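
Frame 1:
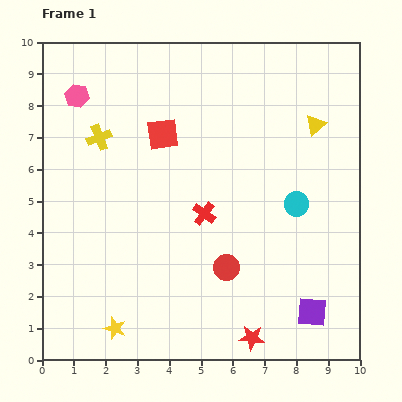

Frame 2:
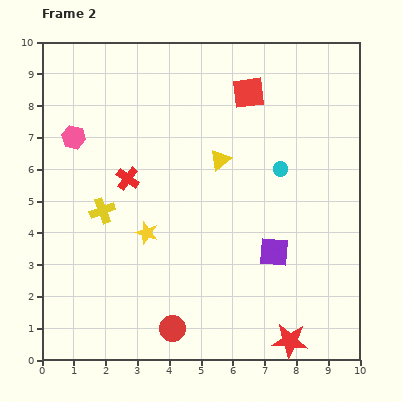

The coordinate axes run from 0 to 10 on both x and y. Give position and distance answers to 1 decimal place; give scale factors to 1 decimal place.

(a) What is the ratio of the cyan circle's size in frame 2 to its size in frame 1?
0.6×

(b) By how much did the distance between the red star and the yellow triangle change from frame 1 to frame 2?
-0.9

Distance in frame 1: 7.0. Distance in frame 2: 6.1.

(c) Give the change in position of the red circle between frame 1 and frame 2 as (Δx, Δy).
(-1.7, -1.9)

The red circle was at (5.8, 2.9) in frame 1 and (4.1, 1.0) in frame 2.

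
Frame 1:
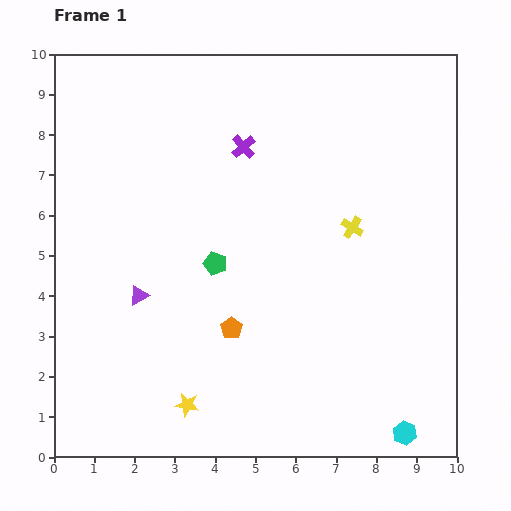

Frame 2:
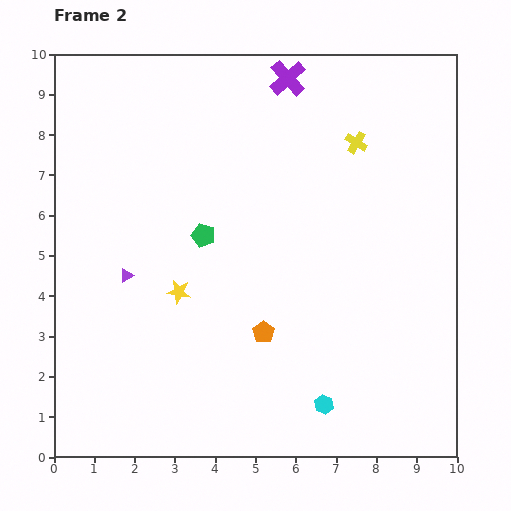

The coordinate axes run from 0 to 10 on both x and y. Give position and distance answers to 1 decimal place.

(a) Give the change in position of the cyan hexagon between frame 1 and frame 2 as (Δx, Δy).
(-2.0, 0.7)

The cyan hexagon was at (8.7, 0.6) in frame 1 and (6.7, 1.3) in frame 2.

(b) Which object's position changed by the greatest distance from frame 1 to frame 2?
the yellow star

(moved 2.8; next 2.1)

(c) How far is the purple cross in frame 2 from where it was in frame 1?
2.0

The purple cross moved from (4.7, 7.7) to (5.8, 9.4), a distance of √(1.1² + 1.7²) ≈ 2.0.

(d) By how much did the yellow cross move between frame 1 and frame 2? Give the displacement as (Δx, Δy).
(0.1, 2.1)

The yellow cross was at (7.4, 5.7) in frame 1 and (7.5, 7.8) in frame 2.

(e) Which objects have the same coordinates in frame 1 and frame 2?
none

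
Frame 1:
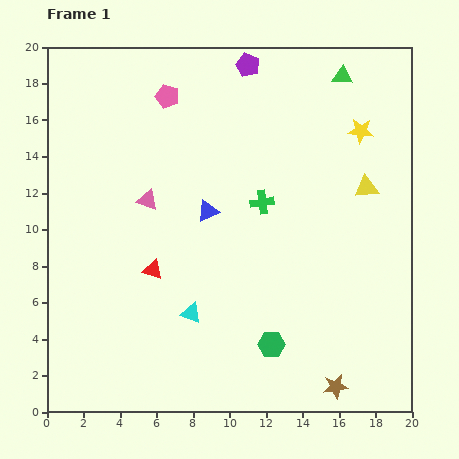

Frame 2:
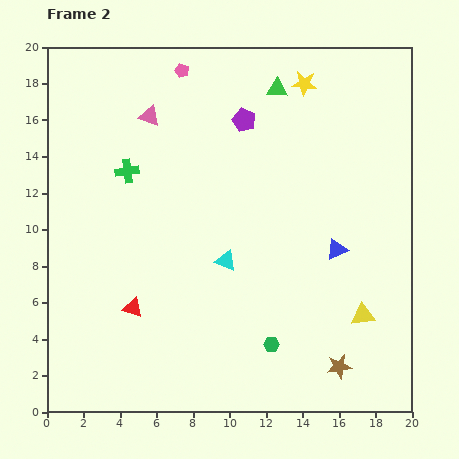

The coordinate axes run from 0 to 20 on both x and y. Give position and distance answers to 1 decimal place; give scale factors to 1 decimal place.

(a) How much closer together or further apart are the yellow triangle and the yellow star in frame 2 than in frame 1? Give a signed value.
+10.0

Distance in frame 1: 3.1. Distance in frame 2: 13.1.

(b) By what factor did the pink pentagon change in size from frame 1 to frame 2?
0.6×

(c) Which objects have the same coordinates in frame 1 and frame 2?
the green hexagon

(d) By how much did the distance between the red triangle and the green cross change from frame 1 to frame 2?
+0.5

Distance in frame 1: 7.0. Distance in frame 2: 7.5.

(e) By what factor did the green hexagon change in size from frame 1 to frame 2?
0.6×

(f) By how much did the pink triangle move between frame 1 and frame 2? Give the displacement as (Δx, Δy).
(0.1, 4.6)

The pink triangle was at (5.5, 11.6) in frame 1 and (5.6, 16.2) in frame 2.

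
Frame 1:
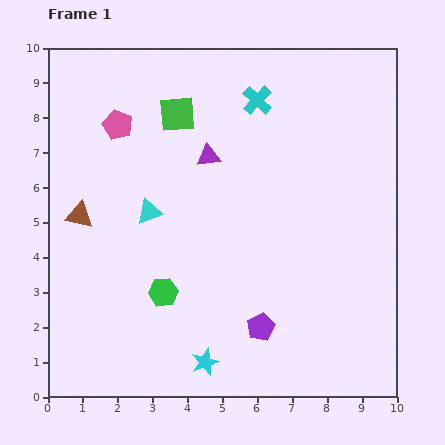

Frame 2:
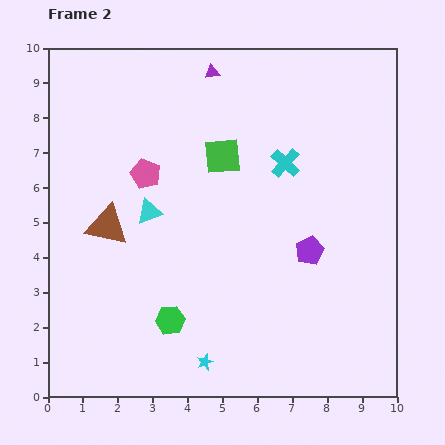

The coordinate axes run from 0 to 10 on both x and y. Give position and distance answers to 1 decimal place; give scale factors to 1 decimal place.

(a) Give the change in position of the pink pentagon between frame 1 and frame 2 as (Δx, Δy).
(0.8, -1.4)

The pink pentagon was at (2.0, 7.8) in frame 1 and (2.8, 6.4) in frame 2.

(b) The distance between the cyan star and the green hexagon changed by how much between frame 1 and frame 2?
-0.7

Distance in frame 1: 2.3. Distance in frame 2: 1.6.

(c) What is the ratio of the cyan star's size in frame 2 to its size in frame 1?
0.6×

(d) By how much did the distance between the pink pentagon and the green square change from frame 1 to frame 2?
+0.6

Distance in frame 1: 1.7. Distance in frame 2: 2.3.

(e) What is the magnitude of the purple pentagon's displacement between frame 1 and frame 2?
2.6

The purple pentagon moved from (6.1, 2.0) to (7.5, 4.2), a distance of √(1.4² + 2.2²) ≈ 2.6.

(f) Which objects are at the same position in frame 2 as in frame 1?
the cyan triangle, the cyan star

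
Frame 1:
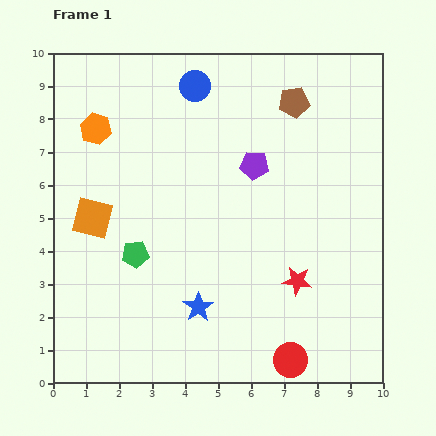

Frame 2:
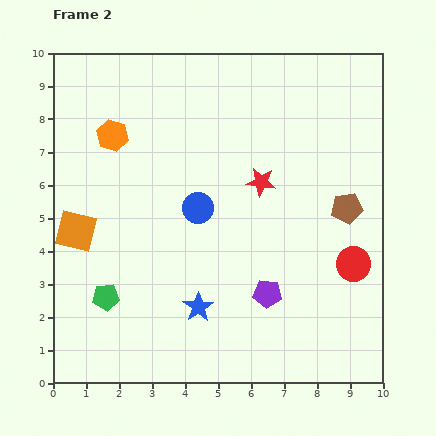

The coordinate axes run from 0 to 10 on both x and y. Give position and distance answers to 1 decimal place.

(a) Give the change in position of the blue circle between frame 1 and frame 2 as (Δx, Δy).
(0.1, -3.7)

The blue circle was at (4.3, 9.0) in frame 1 and (4.4, 5.3) in frame 2.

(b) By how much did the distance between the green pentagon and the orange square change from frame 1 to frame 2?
+0.5

Distance in frame 1: 1.7. Distance in frame 2: 2.2.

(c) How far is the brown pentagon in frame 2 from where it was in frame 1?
3.6

The brown pentagon moved from (7.3, 8.5) to (8.9, 5.3), a distance of √(1.6² + 3.2²) ≈ 3.6.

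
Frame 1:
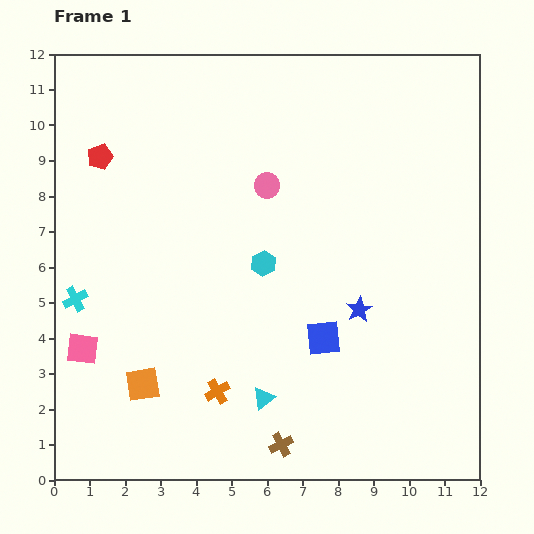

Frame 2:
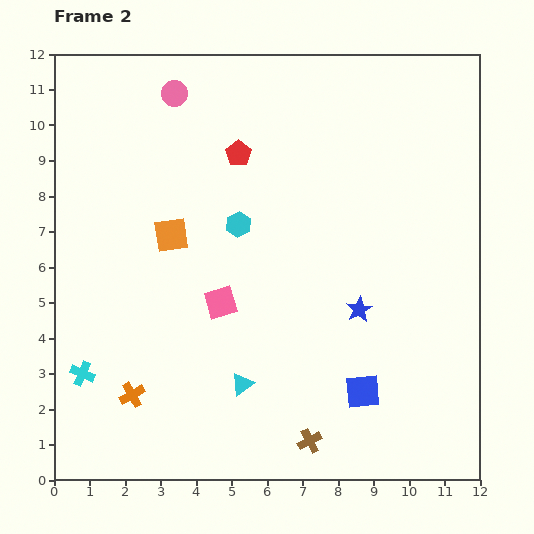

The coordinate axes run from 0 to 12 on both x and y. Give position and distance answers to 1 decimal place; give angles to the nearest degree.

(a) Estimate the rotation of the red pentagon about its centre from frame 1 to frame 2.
17° counter-clockwise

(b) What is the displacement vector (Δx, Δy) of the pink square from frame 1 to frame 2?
(3.9, 1.3)

The pink square was at (0.8, 3.7) in frame 1 and (4.7, 5.0) in frame 2.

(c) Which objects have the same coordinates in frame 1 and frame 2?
the blue star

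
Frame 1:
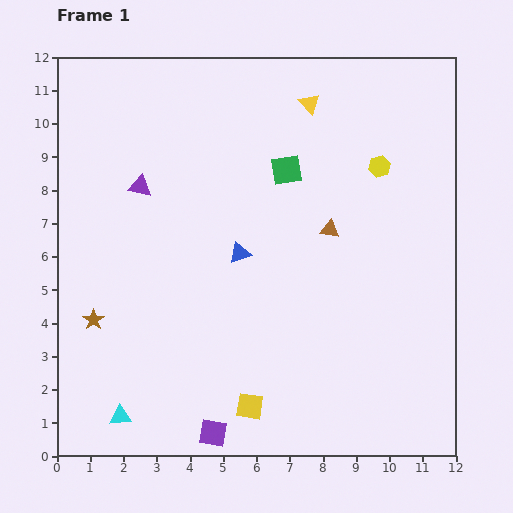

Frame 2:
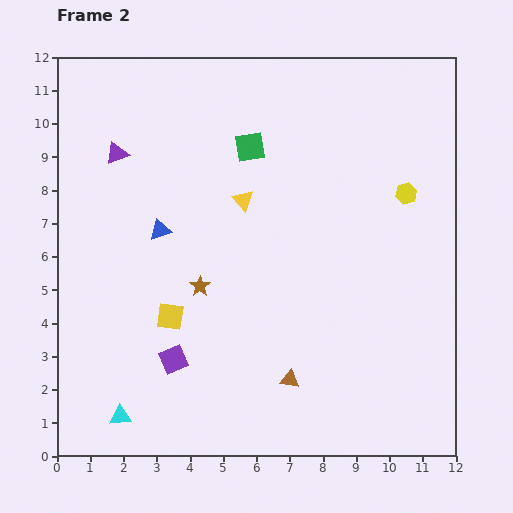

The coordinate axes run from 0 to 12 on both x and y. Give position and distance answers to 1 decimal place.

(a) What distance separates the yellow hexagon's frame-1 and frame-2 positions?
1.1

The yellow hexagon moved from (9.7, 8.7) to (10.5, 7.9), a distance of √(0.8² + 0.8²) ≈ 1.1.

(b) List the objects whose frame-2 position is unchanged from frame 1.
the cyan triangle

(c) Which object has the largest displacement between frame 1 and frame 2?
the brown triangle

(moved 4.7; next 3.6)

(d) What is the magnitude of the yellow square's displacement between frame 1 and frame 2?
3.6

The yellow square moved from (5.8, 1.5) to (3.4, 4.2), a distance of √(2.4² + 2.7²) ≈ 3.6.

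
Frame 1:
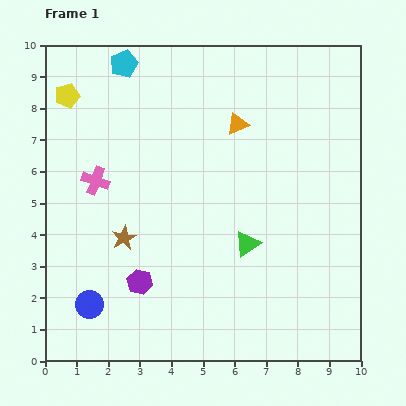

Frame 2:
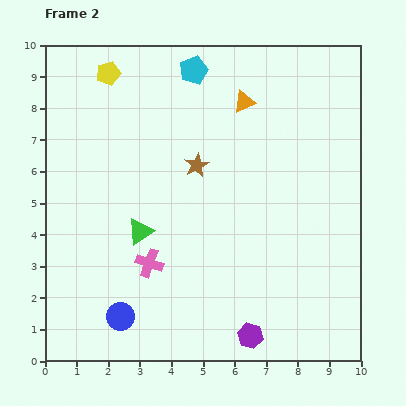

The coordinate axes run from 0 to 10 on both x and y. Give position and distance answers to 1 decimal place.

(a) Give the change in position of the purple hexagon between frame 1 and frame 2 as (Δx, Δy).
(3.5, -1.7)

The purple hexagon was at (3.0, 2.5) in frame 1 and (6.5, 0.8) in frame 2.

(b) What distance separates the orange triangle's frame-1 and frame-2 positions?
0.7

The orange triangle moved from (6.1, 7.5) to (6.3, 8.2), a distance of √(0.2² + 0.7²) ≈ 0.7.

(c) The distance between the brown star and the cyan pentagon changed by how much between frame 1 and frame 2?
-2.5

Distance in frame 1: 5.5. Distance in frame 2: 3.0.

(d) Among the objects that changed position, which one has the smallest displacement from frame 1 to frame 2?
the orange triangle

(moved 0.7)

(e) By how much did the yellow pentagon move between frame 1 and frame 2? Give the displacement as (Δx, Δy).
(1.3, 0.7)

The yellow pentagon was at (0.7, 8.4) in frame 1 and (2.0, 9.1) in frame 2.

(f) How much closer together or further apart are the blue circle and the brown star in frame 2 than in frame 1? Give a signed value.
+3.0

Distance in frame 1: 2.4. Distance in frame 2: 5.4.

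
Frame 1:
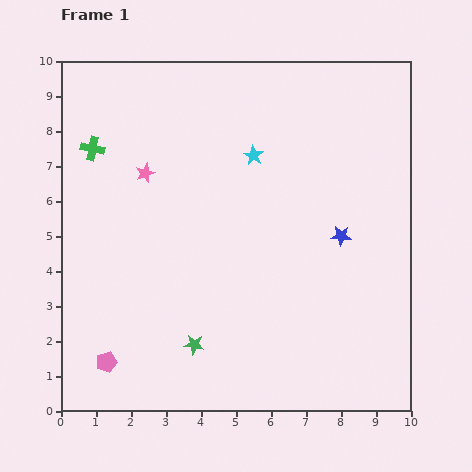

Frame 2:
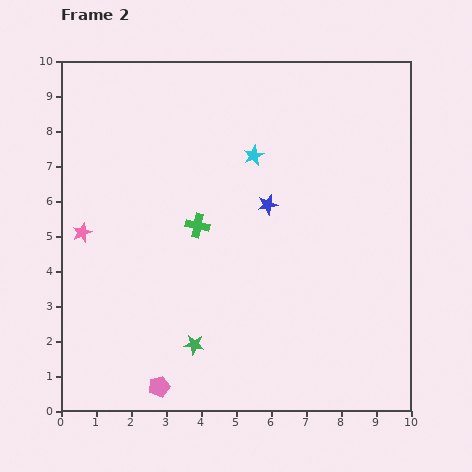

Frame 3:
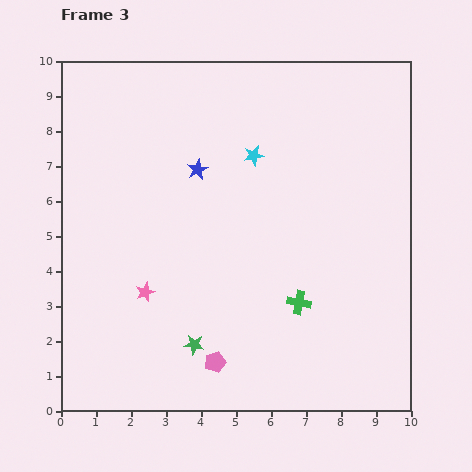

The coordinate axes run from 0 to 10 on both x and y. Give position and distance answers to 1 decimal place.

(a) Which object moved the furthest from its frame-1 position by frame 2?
the green cross

(moved 3.7; next 2.5)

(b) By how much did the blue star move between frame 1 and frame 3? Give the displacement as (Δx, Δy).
(-4.1, 1.9)

The blue star was at (8.0, 5.0) in frame 1 and (3.9, 6.9) in frame 3.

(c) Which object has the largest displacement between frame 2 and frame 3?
the green cross

(moved 3.6; next 2.5)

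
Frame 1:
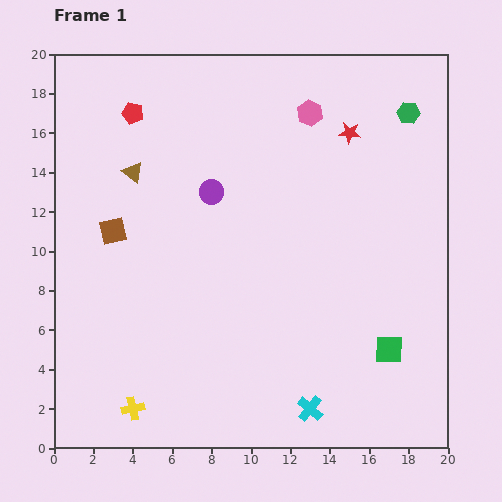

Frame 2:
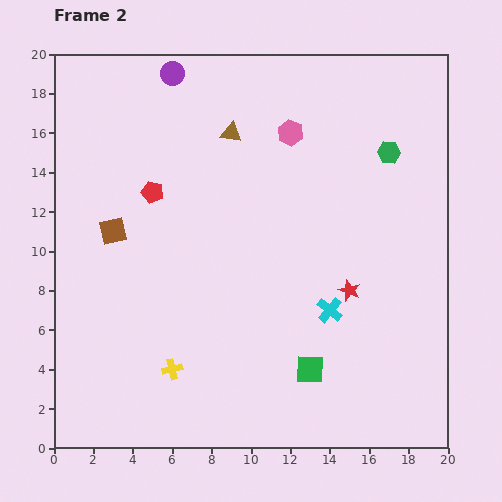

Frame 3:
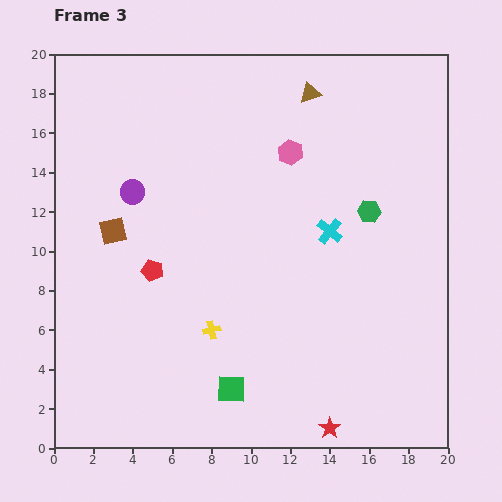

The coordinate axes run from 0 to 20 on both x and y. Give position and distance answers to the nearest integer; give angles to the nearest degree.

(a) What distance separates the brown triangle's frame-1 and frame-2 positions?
5

The brown triangle moved from (4, 14) to (9, 16), a distance of √(5² + 2²) ≈ 5.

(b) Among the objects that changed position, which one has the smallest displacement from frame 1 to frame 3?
the pink hexagon

(moved 2)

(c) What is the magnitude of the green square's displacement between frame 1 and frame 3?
8

The green square moved from (17, 5) to (9, 3), a distance of √(8² + 2²) ≈ 8.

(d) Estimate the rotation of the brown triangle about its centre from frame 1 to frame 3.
55° counter-clockwise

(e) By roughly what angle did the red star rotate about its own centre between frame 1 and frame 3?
31° clockwise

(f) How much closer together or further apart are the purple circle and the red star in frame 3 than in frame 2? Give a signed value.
+2

Distance in frame 2: 14. Distance in frame 3: 16.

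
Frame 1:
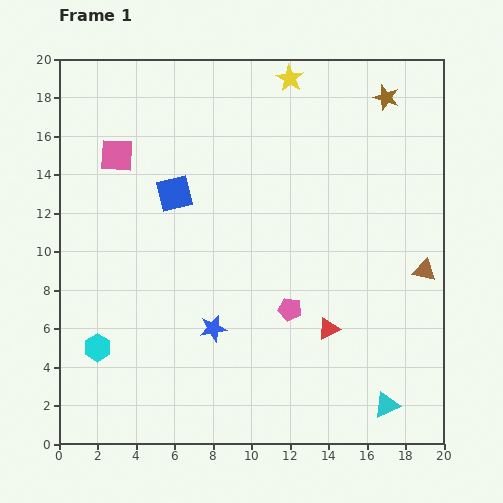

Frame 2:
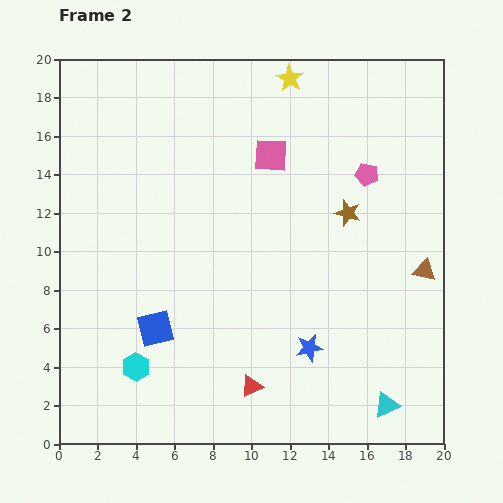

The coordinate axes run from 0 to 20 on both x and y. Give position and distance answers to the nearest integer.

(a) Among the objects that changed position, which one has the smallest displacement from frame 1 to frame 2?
the cyan hexagon

(moved 2)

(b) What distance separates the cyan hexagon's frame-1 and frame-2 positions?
2

The cyan hexagon moved from (2, 5) to (4, 4), a distance of √(2² + 1²) ≈ 2.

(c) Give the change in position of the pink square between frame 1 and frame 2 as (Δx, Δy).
(8, 0)

The pink square was at (3, 15) in frame 1 and (11, 15) in frame 2.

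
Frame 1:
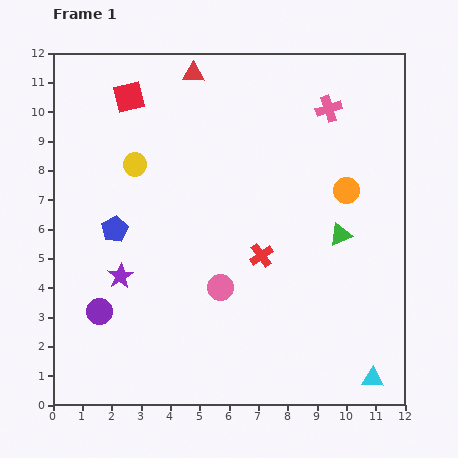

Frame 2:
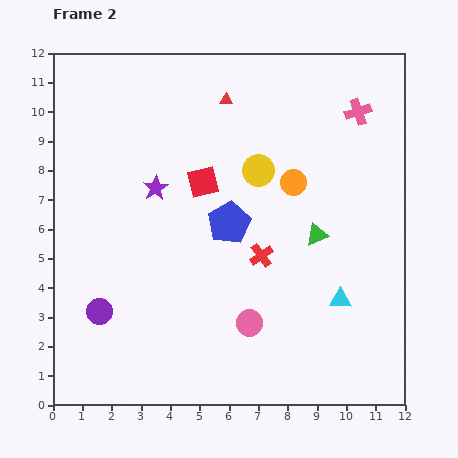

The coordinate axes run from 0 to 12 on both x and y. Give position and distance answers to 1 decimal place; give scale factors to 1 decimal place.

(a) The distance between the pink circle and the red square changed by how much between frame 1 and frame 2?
-2.1

Distance in frame 1: 7.2. Distance in frame 2: 5.1.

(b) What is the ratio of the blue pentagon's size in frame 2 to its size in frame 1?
1.6×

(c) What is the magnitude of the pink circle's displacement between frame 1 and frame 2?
1.6

The pink circle moved from (5.7, 4.0) to (6.7, 2.8), a distance of √(1.0² + 1.2²) ≈ 1.6.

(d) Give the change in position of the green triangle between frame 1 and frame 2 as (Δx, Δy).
(-0.8, 0.0)

The green triangle was at (9.8, 5.8) in frame 1 and (9.0, 5.8) in frame 2.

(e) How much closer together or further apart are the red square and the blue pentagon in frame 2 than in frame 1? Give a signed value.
-2.8

Distance in frame 1: 4.5. Distance in frame 2: 1.7.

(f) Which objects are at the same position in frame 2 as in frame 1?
the red cross, the purple circle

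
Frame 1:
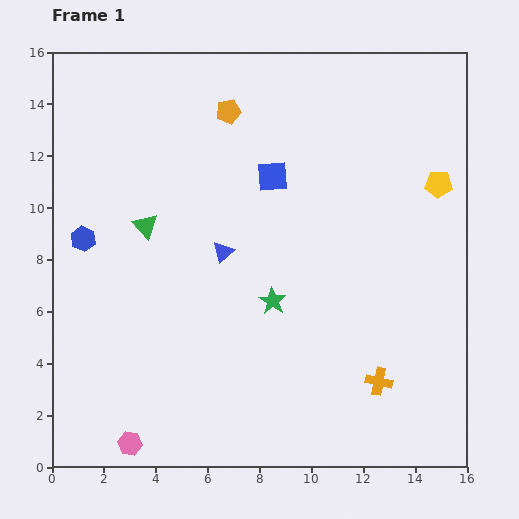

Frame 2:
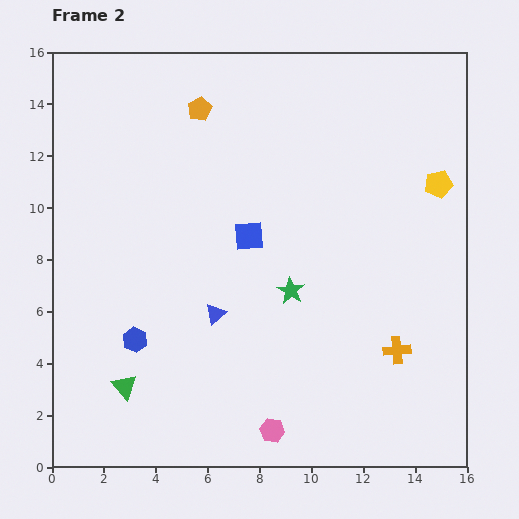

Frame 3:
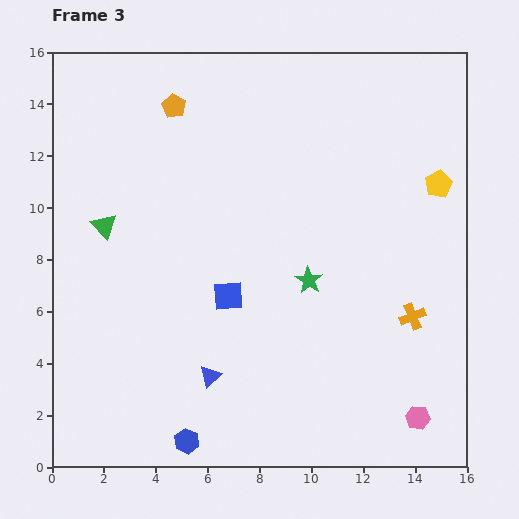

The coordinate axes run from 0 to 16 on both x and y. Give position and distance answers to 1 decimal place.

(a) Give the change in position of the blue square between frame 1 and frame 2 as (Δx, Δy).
(-0.9, -2.3)

The blue square was at (8.5, 11.2) in frame 1 and (7.6, 8.9) in frame 2.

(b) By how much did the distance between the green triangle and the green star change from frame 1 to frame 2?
+1.7

Distance in frame 1: 5.7. Distance in frame 2: 7.4.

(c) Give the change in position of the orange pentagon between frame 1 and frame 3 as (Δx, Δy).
(-2.1, 0.2)

The orange pentagon was at (6.8, 13.7) in frame 1 and (4.7, 13.9) in frame 3.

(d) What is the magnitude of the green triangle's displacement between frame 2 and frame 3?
6.3

The green triangle moved from (2.8, 3.1) to (2.0, 9.3), a distance of √(0.8² + 6.2²) ≈ 6.3.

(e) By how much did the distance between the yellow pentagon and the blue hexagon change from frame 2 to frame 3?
+0.8

Distance in frame 2: 13.1. Distance in frame 3: 13.9.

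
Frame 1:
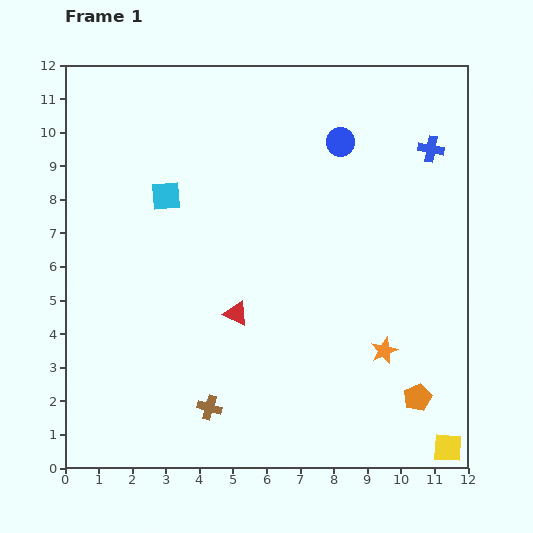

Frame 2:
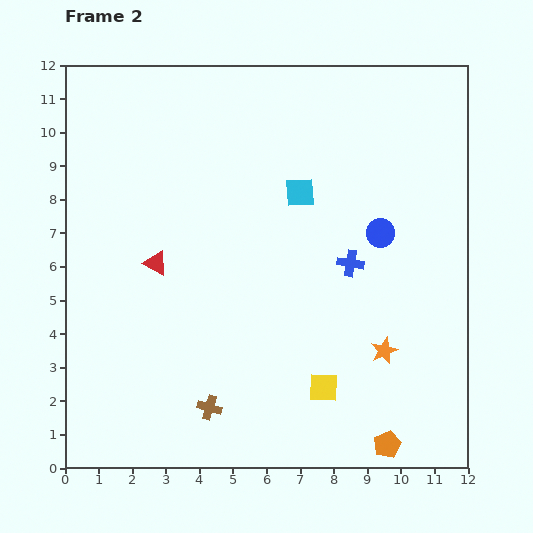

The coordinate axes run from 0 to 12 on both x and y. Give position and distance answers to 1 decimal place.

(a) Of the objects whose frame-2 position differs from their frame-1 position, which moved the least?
the orange pentagon

(moved 1.7)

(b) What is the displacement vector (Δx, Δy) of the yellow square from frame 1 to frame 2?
(-3.7, 1.8)

The yellow square was at (11.4, 0.6) in frame 1 and (7.7, 2.4) in frame 2.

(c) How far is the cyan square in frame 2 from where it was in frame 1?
4.0

The cyan square moved from (3.0, 8.1) to (7.0, 8.2), a distance of √(4.0² + 0.1²) ≈ 4.0.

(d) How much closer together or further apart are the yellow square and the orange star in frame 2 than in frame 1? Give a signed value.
-1.4

Distance in frame 1: 3.5. Distance in frame 2: 2.1.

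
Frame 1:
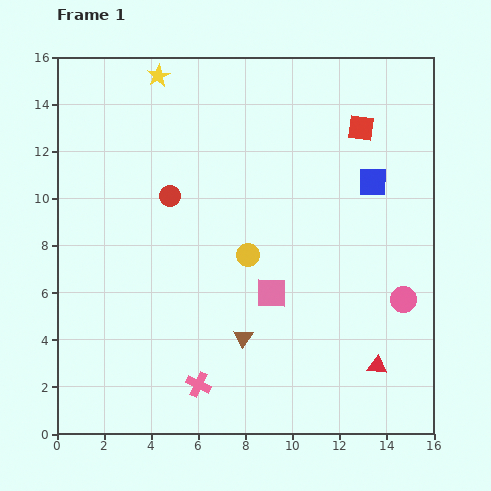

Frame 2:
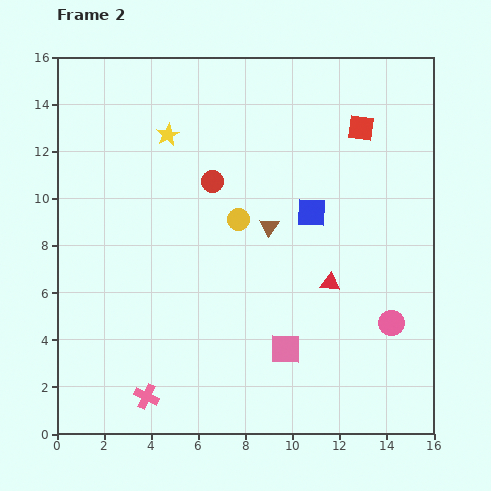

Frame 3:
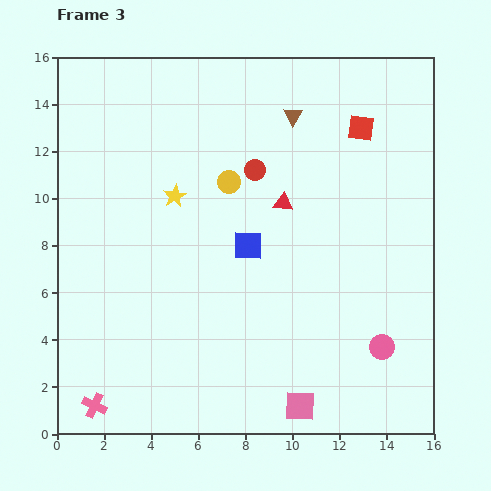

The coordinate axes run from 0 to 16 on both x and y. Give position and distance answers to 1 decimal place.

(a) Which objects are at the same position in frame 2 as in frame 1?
the red square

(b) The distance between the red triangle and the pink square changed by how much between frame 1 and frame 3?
+3.1

Distance in frame 1: 5.5. Distance in frame 3: 8.6.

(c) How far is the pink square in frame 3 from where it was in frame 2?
2.5

The pink square moved from (9.7, 3.6) to (10.3, 1.2), a distance of √(0.6² + 2.4²) ≈ 2.5.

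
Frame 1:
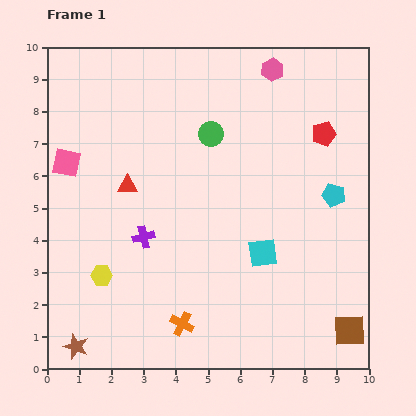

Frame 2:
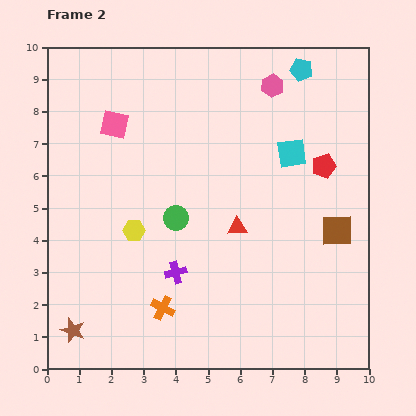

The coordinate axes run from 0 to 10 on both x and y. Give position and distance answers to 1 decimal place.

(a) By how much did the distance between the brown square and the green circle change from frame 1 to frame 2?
-2.5

Distance in frame 1: 7.5. Distance in frame 2: 5.0.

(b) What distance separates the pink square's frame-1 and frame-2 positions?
1.9

The pink square moved from (0.6, 6.4) to (2.1, 7.6), a distance of √(1.5² + 1.2²) ≈ 1.9.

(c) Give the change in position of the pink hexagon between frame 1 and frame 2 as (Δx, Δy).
(0.0, -0.5)

The pink hexagon was at (7.0, 9.3) in frame 1 and (7.0, 8.8) in frame 2.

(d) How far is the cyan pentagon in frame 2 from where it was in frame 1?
4.0

The cyan pentagon moved from (8.9, 5.4) to (7.9, 9.3), a distance of √(1.0² + 3.9²) ≈ 4.0.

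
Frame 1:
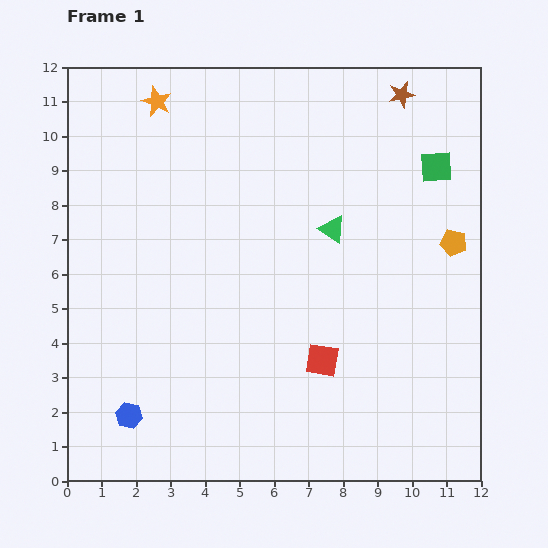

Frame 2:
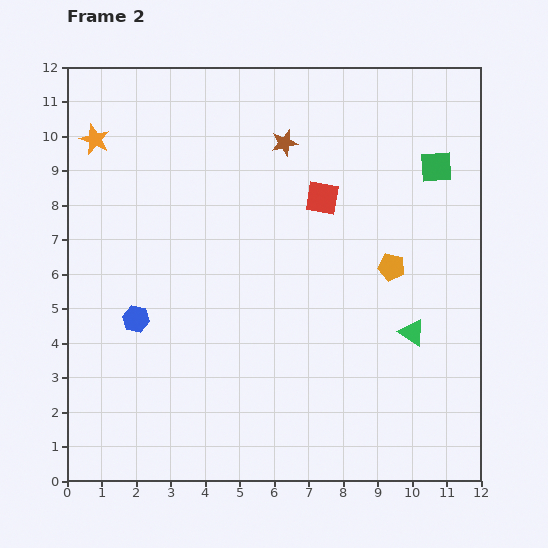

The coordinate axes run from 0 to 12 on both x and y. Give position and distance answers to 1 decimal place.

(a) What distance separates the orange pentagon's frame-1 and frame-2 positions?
1.9

The orange pentagon moved from (11.2, 6.9) to (9.4, 6.2), a distance of √(1.8² + 0.7²) ≈ 1.9.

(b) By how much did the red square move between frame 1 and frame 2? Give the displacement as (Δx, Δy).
(0.0, 4.7)

The red square was at (7.4, 3.5) in frame 1 and (7.4, 8.2) in frame 2.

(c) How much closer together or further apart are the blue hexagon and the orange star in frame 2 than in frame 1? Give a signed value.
-3.8

Distance in frame 1: 9.1. Distance in frame 2: 5.3.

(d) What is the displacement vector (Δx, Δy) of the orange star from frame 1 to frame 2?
(-1.8, -1.1)

The orange star was at (2.6, 11.0) in frame 1 and (0.8, 9.9) in frame 2.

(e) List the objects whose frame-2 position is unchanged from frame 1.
the green square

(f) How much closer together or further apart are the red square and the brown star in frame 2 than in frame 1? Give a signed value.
-6.1

Distance in frame 1: 8.0. Distance in frame 2: 1.9.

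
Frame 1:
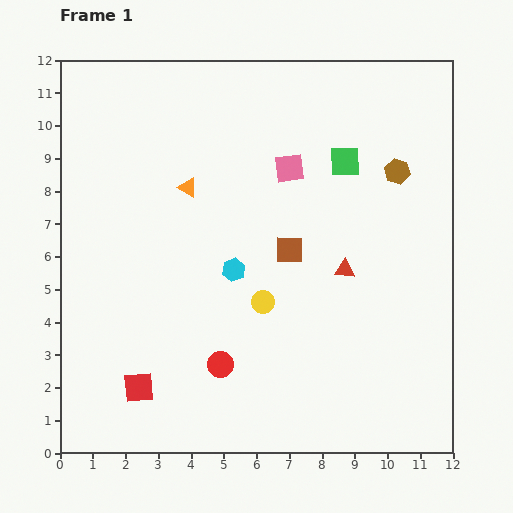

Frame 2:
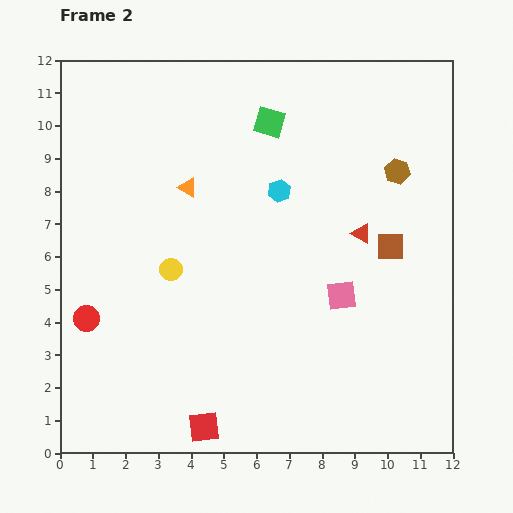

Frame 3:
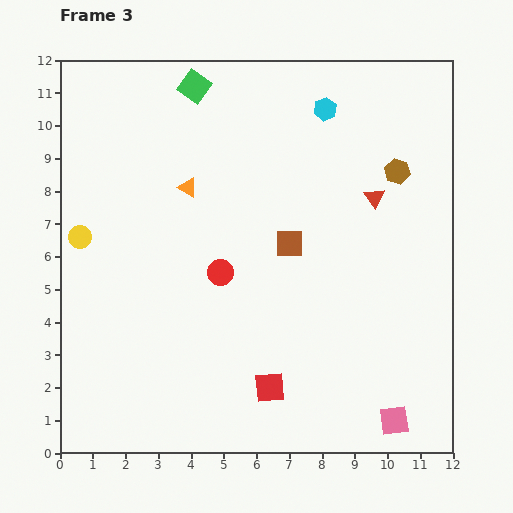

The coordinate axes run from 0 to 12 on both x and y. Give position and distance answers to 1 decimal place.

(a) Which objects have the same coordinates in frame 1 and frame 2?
the brown hexagon, the orange triangle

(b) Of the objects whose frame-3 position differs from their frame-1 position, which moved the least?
the brown square

(moved 0.2)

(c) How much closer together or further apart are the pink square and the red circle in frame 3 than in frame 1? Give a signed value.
+0.6

Distance in frame 1: 6.4. Distance in frame 3: 7.0.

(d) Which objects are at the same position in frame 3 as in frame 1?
the brown hexagon, the orange triangle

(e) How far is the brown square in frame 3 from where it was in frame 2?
3.1

The brown square moved from (10.1, 6.3) to (7.0, 6.4), a distance of √(3.1² + 0.1²) ≈ 3.1.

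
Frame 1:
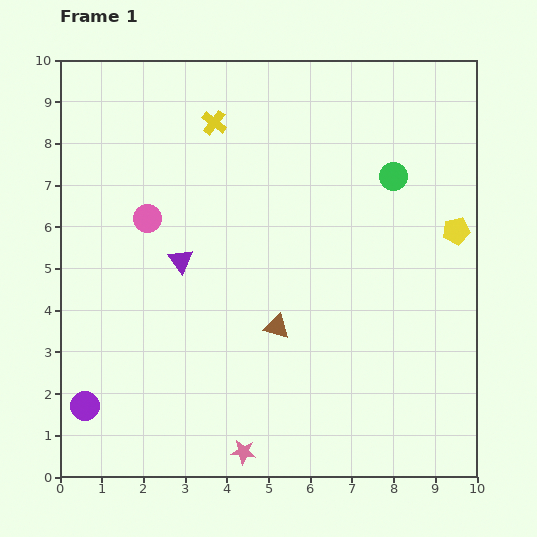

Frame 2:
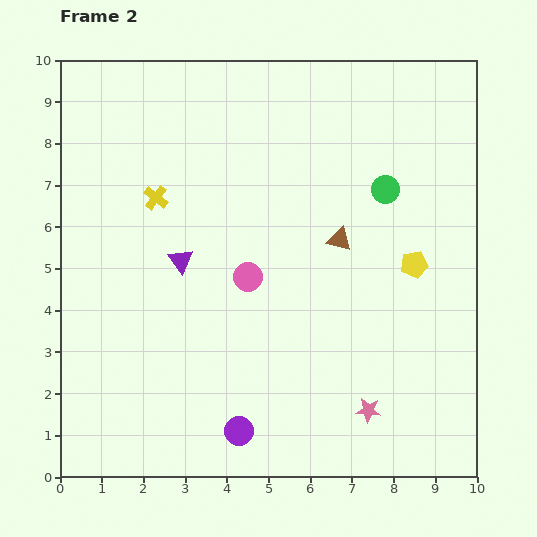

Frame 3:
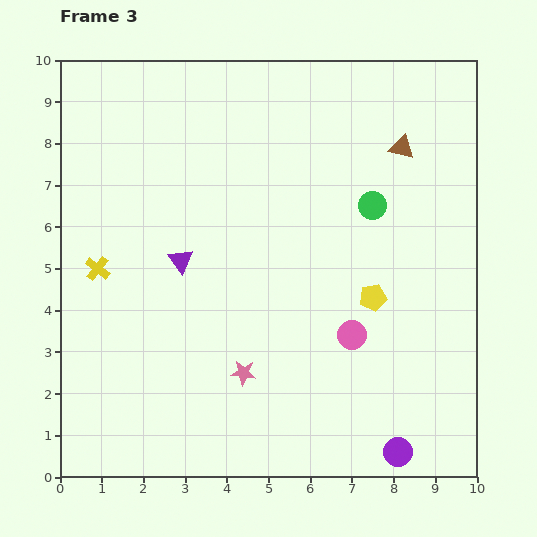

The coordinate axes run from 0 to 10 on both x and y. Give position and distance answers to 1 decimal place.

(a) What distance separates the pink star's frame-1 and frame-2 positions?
3.2

The pink star moved from (4.4, 0.6) to (7.4, 1.6), a distance of √(3.0² + 1.0²) ≈ 3.2.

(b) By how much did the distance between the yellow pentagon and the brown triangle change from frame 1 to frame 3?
-1.2

Distance in frame 1: 4.9. Distance in frame 3: 3.7.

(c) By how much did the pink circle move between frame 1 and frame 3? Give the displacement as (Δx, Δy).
(4.9, -2.8)

The pink circle was at (2.1, 6.2) in frame 1 and (7.0, 3.4) in frame 3.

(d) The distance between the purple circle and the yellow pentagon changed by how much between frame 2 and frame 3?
-2.1

Distance in frame 2: 5.8. Distance in frame 3: 3.7.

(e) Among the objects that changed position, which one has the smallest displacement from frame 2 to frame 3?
the green circle

(moved 0.5)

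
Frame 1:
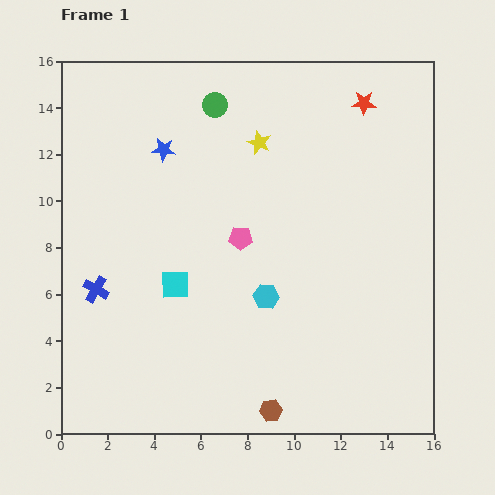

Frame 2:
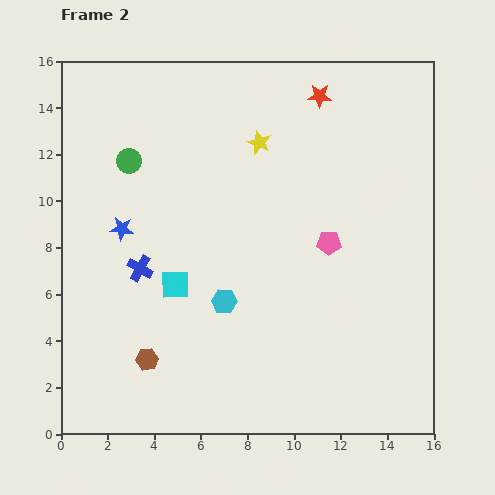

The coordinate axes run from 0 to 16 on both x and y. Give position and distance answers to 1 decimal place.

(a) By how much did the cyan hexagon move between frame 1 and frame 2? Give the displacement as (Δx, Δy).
(-1.8, -0.2)

The cyan hexagon was at (8.8, 5.9) in frame 1 and (7.0, 5.7) in frame 2.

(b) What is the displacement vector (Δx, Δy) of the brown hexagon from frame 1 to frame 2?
(-5.3, 2.2)

The brown hexagon was at (9.0, 1.0) in frame 1 and (3.7, 3.2) in frame 2.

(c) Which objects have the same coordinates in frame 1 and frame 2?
the cyan square, the yellow star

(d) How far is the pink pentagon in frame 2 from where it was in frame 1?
3.8

The pink pentagon moved from (7.7, 8.4) to (11.5, 8.2), a distance of √(3.8² + 0.2²) ≈ 3.8.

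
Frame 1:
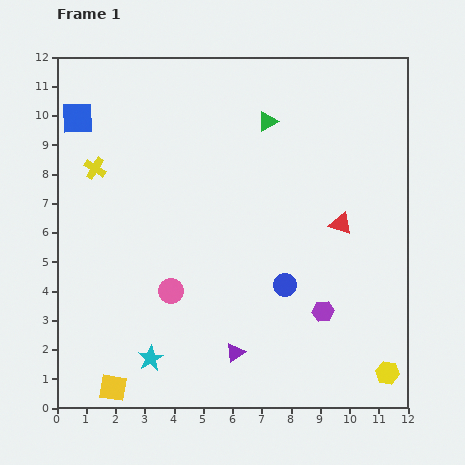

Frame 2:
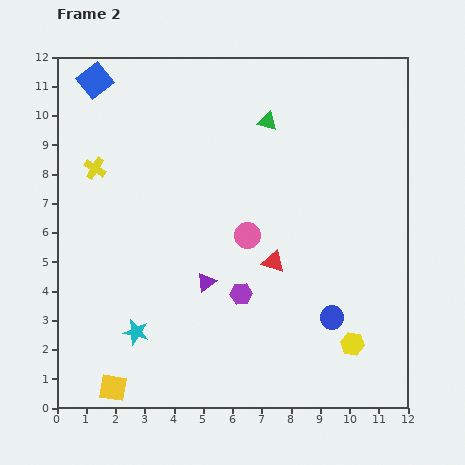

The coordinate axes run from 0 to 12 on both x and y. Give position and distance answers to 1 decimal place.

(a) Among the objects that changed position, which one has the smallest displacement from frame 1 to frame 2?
the cyan star

(moved 1.0)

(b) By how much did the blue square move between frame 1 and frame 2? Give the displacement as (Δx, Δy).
(0.6, 1.3)

The blue square was at (0.7, 9.9) in frame 1 and (1.3, 11.2) in frame 2.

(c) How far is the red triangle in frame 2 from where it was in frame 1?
2.6

The red triangle moved from (9.7, 6.3) to (7.4, 5.0), a distance of √(2.3² + 1.3²) ≈ 2.6.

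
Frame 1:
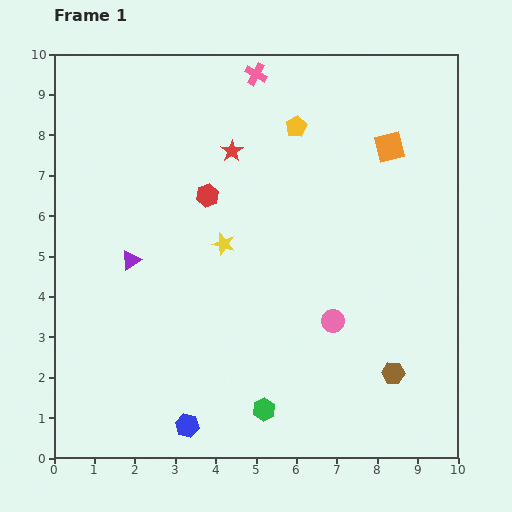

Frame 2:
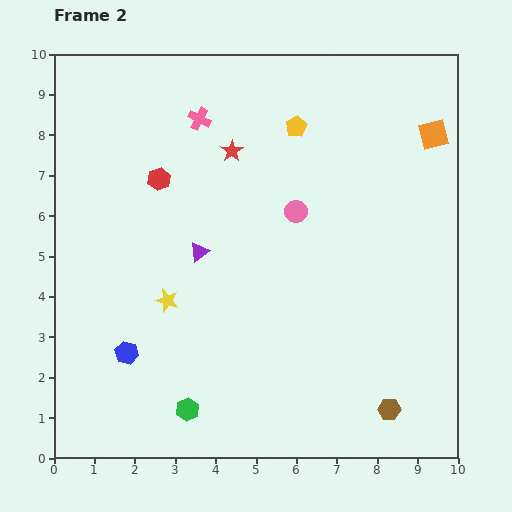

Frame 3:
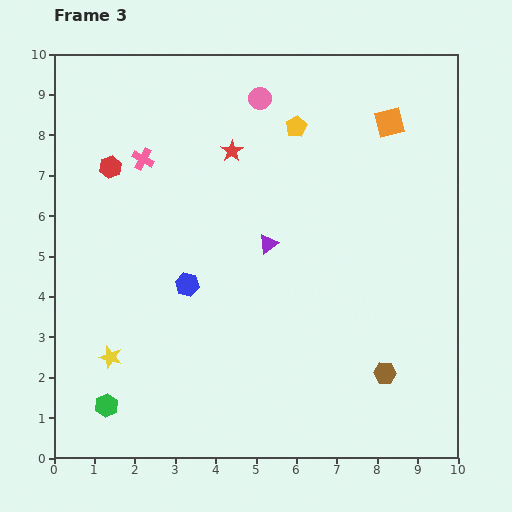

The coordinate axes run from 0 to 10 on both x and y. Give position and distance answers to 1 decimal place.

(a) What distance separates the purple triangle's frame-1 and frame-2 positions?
1.7

The purple triangle moved from (1.9, 4.9) to (3.6, 5.1), a distance of √(1.7² + 0.2²) ≈ 1.7.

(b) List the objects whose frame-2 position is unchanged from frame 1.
the yellow pentagon, the red star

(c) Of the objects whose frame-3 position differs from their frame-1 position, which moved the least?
the brown hexagon

(moved 0.2)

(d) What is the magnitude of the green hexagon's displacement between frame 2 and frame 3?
2.0

The green hexagon moved from (3.3, 1.2) to (1.3, 1.3), a distance of √(2.0² + 0.1²) ≈ 2.0.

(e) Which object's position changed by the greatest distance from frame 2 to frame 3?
the pink circle

(moved 2.9; next 2.3)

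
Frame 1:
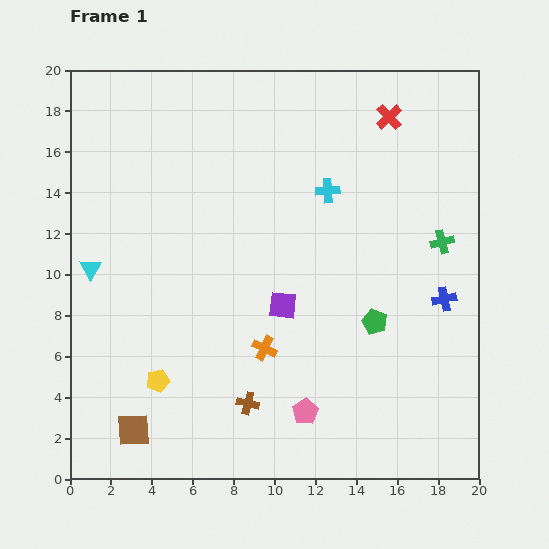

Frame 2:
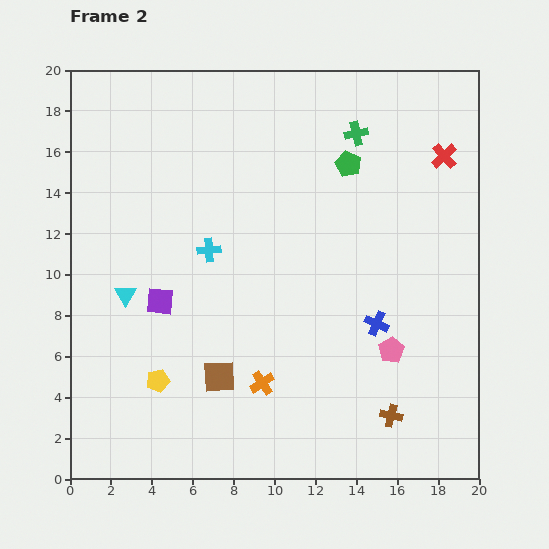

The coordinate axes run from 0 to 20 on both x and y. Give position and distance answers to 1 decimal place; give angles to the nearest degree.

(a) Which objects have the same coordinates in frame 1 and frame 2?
the yellow pentagon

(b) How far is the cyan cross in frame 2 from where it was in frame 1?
6.5

The cyan cross moved from (12.6, 14.1) to (6.8, 11.2), a distance of √(5.8² + 2.9²) ≈ 6.5.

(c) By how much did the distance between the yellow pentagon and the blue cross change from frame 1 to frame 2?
-3.5

Distance in frame 1: 14.6. Distance in frame 2: 11.1.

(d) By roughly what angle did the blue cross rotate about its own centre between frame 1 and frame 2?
36° clockwise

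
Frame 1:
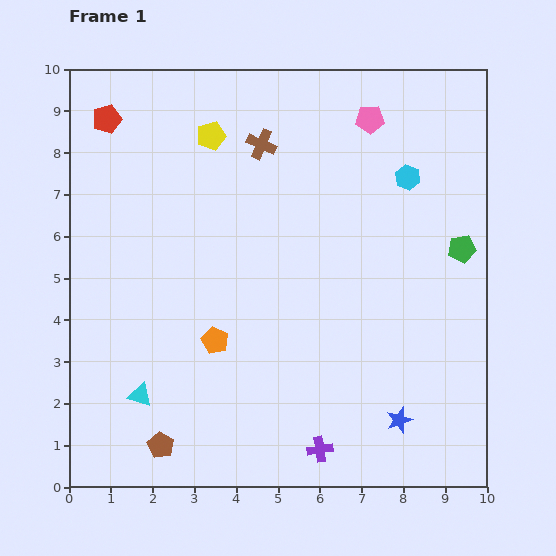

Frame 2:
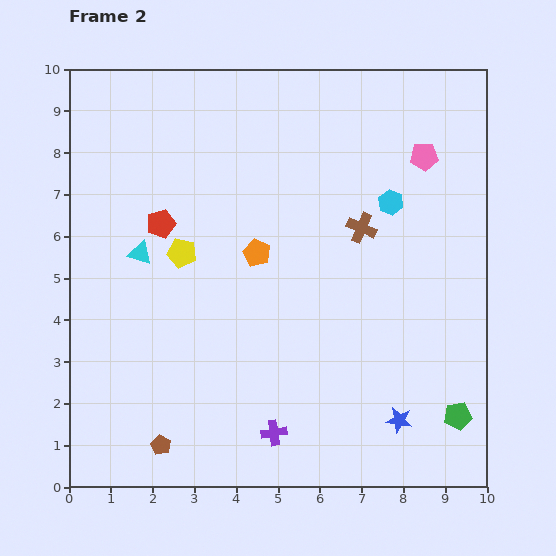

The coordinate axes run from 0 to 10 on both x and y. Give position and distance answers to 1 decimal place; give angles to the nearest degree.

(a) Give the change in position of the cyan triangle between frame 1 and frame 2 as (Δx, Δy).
(0.0, 3.4)

The cyan triangle was at (1.7, 2.2) in frame 1 and (1.7, 5.6) in frame 2.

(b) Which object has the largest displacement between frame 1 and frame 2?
the green pentagon

(moved 4.0; next 3.4)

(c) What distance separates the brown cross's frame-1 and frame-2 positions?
3.1

The brown cross moved from (4.6, 8.2) to (7.0, 6.2), a distance of √(2.4² + 2.0²) ≈ 3.1.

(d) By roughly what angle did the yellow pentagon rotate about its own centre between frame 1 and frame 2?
28° clockwise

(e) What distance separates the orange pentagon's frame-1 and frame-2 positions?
2.3

The orange pentagon moved from (3.5, 3.5) to (4.5, 5.6), a distance of √(1.0² + 2.1²) ≈ 2.3.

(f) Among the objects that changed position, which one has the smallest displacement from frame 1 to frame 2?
the cyan hexagon

(moved 0.7)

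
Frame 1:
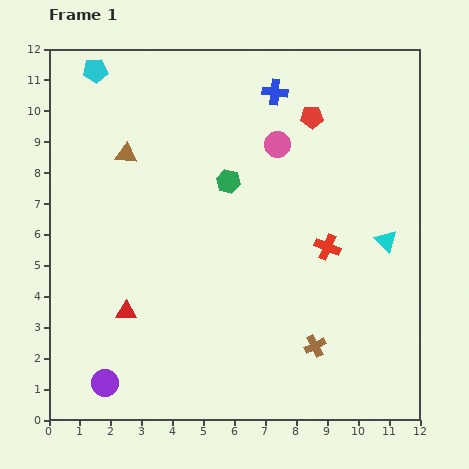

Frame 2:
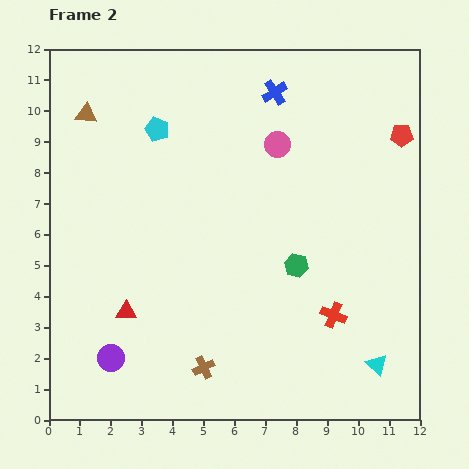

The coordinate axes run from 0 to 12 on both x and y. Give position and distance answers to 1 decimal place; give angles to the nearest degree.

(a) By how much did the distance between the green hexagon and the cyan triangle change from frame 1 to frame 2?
-1.3

Distance in frame 1: 5.4. Distance in frame 2: 4.1.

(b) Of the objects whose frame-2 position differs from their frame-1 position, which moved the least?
the purple circle

(moved 0.8)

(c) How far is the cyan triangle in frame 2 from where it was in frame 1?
4.0

The cyan triangle moved from (10.9, 5.8) to (10.6, 1.8), a distance of √(0.3² + 4.0²) ≈ 4.0.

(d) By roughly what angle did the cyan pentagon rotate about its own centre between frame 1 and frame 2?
26° clockwise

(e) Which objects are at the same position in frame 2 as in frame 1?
the blue cross, the pink circle, the red triangle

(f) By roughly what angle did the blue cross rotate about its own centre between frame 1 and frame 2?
39° counter-clockwise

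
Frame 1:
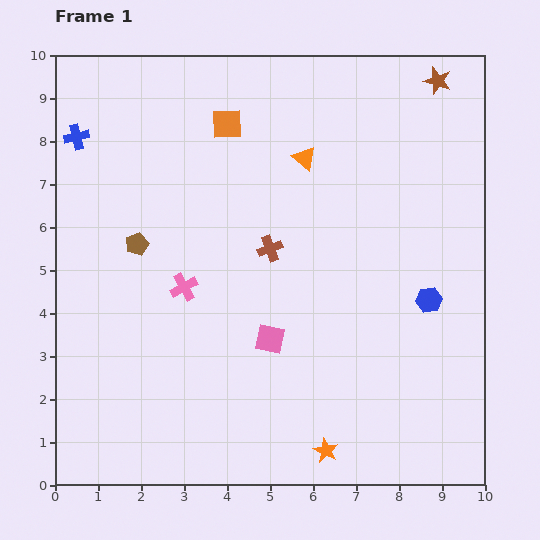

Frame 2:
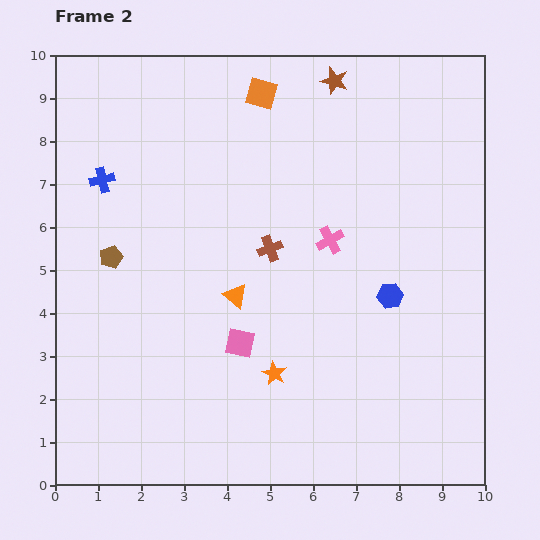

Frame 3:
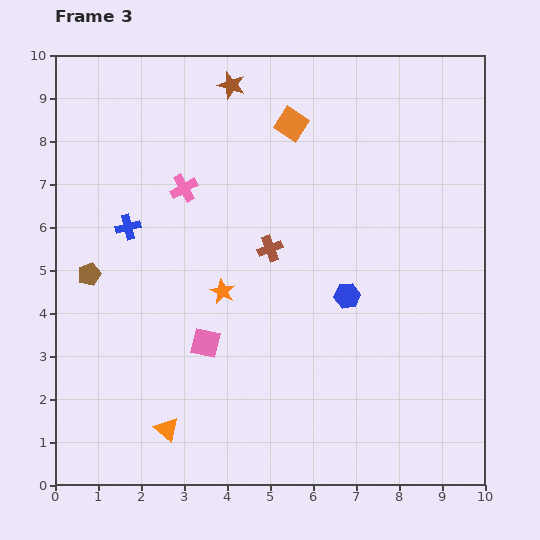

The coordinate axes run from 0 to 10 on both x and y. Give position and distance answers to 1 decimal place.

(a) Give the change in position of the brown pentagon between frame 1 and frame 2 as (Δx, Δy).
(-0.6, -0.3)

The brown pentagon was at (1.9, 5.6) in frame 1 and (1.3, 5.3) in frame 2.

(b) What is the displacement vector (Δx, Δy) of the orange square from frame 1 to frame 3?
(1.5, 0.0)

The orange square was at (4.0, 8.4) in frame 1 and (5.5, 8.4) in frame 3.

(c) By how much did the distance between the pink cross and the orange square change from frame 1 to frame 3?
-1.0

Distance in frame 1: 3.9. Distance in frame 3: 2.9.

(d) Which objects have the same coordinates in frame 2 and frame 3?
the brown cross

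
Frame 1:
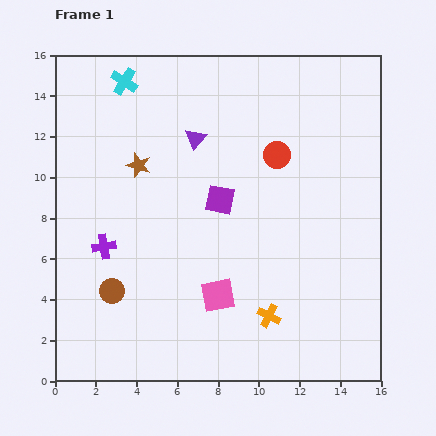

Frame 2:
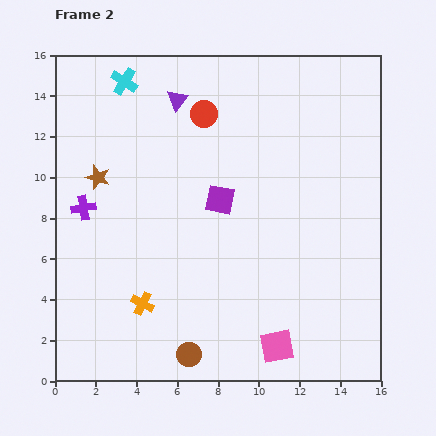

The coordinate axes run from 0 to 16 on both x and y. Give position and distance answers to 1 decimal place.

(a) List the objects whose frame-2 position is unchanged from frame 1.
the purple square, the cyan cross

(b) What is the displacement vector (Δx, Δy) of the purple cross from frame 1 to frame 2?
(-1.0, 1.9)

The purple cross was at (2.4, 6.6) in frame 1 and (1.4, 8.5) in frame 2.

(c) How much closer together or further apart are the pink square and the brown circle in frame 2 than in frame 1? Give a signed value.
-0.9

Distance in frame 1: 5.2. Distance in frame 2: 4.3.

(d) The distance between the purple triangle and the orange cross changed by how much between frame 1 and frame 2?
+0.7

Distance in frame 1: 9.4. Distance in frame 2: 10.1.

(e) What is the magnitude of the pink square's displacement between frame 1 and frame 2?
3.8

The pink square moved from (8.0, 4.2) to (10.9, 1.7), a distance of √(2.9² + 2.5²) ≈ 3.8.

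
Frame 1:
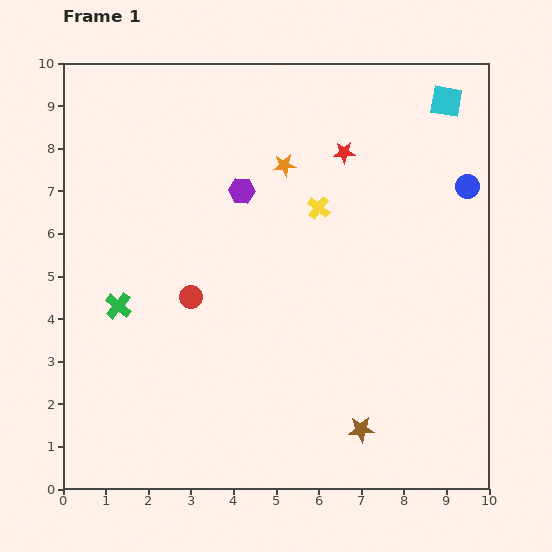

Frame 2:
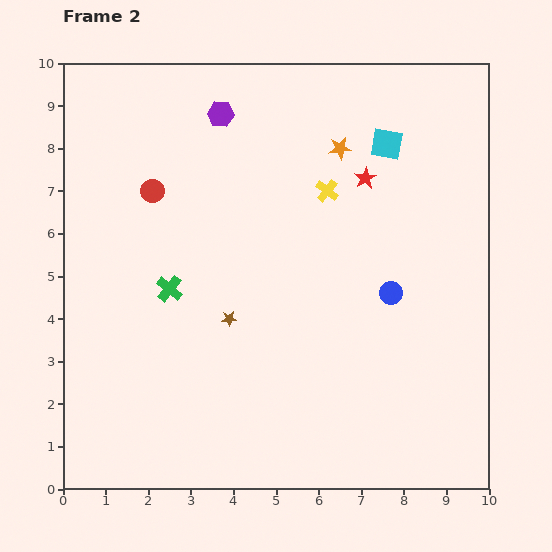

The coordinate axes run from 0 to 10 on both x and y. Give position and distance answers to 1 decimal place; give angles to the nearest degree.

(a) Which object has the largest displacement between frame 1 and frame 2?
the brown star

(moved 4.0; next 3.1)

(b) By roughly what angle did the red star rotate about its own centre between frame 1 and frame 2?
30° counter-clockwise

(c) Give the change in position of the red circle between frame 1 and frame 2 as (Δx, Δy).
(-0.9, 2.5)

The red circle was at (3.0, 4.5) in frame 1 and (2.1, 7.0) in frame 2.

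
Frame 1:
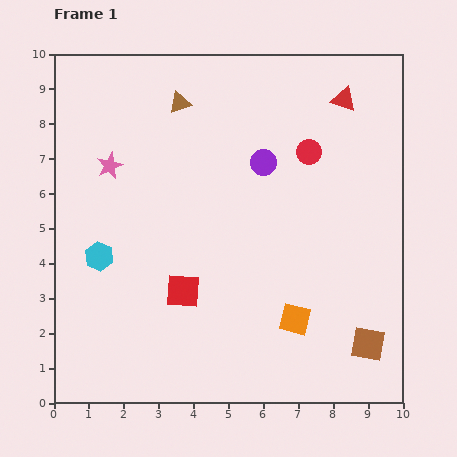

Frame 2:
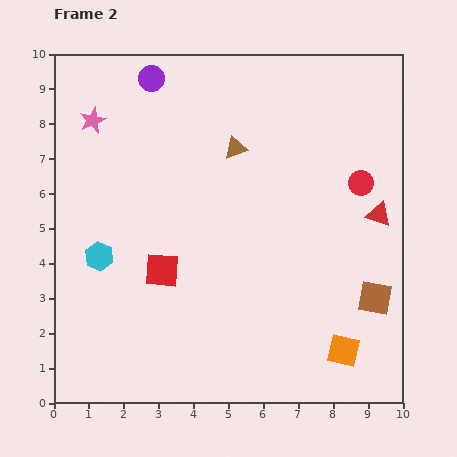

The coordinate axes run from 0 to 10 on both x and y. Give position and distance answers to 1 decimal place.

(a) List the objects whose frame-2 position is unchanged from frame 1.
the cyan hexagon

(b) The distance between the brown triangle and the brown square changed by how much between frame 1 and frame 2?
-2.9

Distance in frame 1: 8.8. Distance in frame 2: 5.9.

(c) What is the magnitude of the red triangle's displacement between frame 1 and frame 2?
3.4

The red triangle moved from (8.3, 8.7) to (9.3, 5.4), a distance of √(1.0² + 3.3²) ≈ 3.4.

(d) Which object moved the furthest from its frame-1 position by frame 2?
the purple circle

(moved 4.0; next 3.4)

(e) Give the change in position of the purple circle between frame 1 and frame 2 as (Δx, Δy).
(-3.2, 2.4)

The purple circle was at (6.0, 6.9) in frame 1 and (2.8, 9.3) in frame 2.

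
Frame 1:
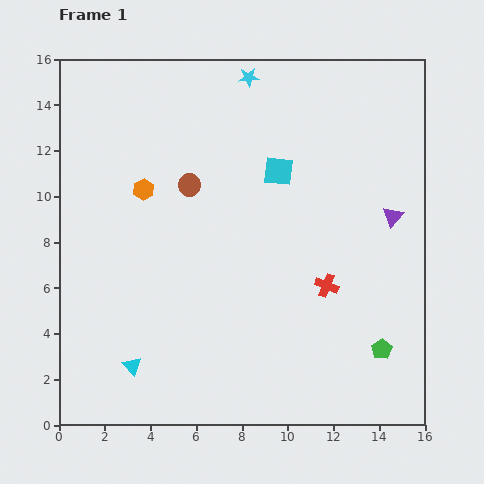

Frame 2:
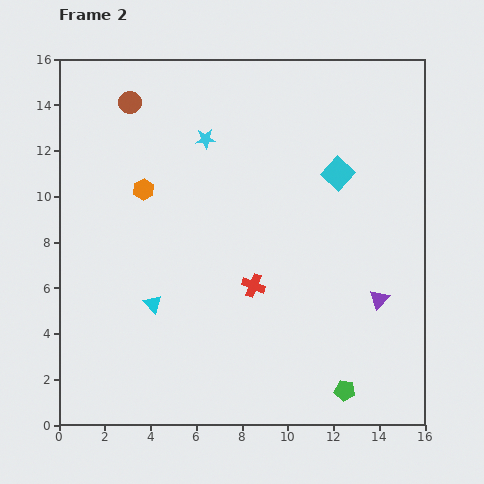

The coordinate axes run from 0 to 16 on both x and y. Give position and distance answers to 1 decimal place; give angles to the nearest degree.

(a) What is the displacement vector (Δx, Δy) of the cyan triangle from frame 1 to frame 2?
(0.9, 2.7)

The cyan triangle was at (3.2, 2.6) in frame 1 and (4.1, 5.3) in frame 2.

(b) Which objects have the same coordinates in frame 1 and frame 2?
the orange hexagon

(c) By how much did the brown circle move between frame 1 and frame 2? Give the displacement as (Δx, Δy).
(-2.6, 3.6)

The brown circle was at (5.7, 10.5) in frame 1 and (3.1, 14.1) in frame 2.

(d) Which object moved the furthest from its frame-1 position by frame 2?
the brown circle

(moved 4.4; next 3.6)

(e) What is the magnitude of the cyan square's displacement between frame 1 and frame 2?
2.6

The cyan square moved from (9.6, 11.1) to (12.2, 11.0), a distance of √(2.6² + 0.1²) ≈ 2.6.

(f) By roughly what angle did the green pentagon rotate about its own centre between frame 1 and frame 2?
31° counter-clockwise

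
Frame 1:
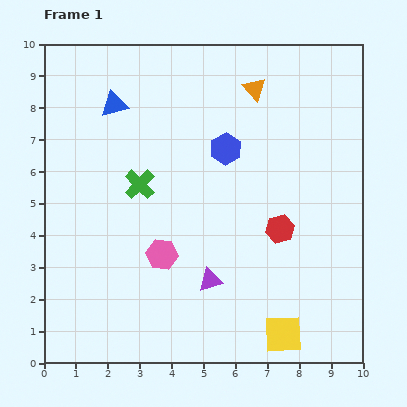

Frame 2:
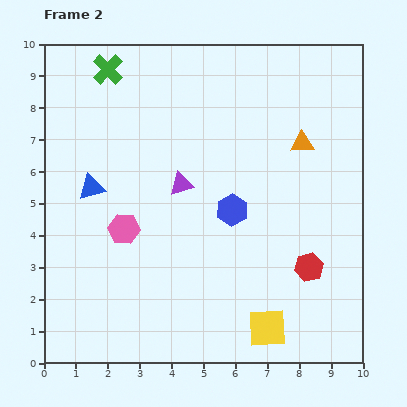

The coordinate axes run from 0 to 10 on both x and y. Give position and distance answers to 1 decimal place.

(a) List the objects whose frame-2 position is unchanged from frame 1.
none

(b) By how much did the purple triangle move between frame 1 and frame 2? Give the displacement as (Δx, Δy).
(-0.9, 3.0)

The purple triangle was at (5.2, 2.6) in frame 1 and (4.3, 5.6) in frame 2.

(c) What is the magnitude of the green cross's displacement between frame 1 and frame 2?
3.7

The green cross moved from (3.0, 5.6) to (2.0, 9.2), a distance of √(1.0² + 3.6²) ≈ 3.7.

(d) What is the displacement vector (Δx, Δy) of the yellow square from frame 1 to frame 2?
(-0.5, 0.2)

The yellow square was at (7.5, 0.9) in frame 1 and (7.0, 1.1) in frame 2.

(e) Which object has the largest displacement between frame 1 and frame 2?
the green cross

(moved 3.7; next 3.1)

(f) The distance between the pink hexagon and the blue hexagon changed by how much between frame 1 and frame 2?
-0.4

Distance in frame 1: 3.9. Distance in frame 2: 3.5.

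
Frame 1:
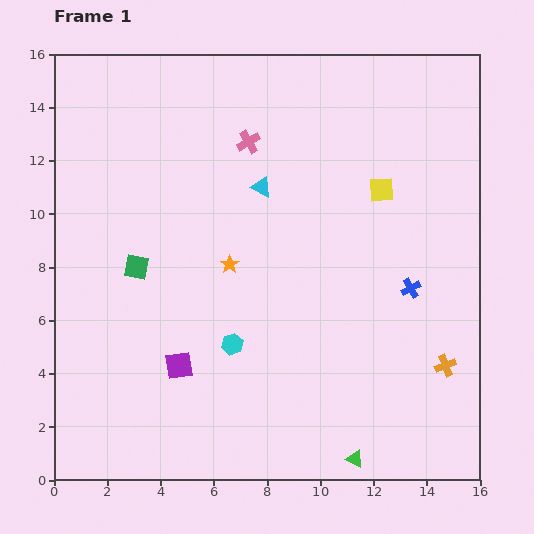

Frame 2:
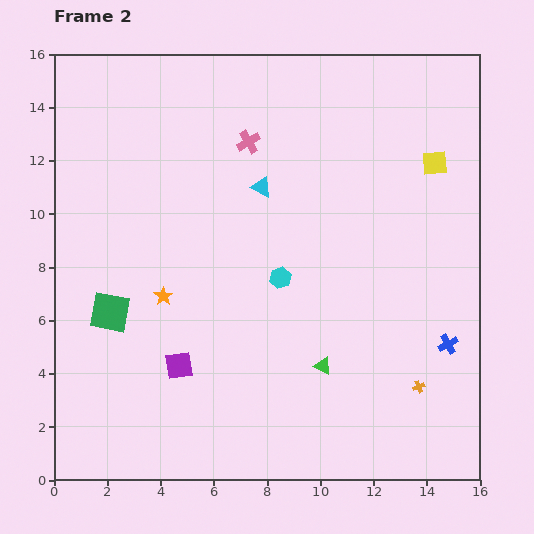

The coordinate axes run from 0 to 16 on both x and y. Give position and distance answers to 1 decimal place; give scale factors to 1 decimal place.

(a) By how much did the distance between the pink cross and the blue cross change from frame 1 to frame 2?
+2.5

Distance in frame 1: 8.2. Distance in frame 2: 10.7.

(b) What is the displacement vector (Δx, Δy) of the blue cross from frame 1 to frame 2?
(1.4, -2.1)

The blue cross was at (13.4, 7.2) in frame 1 and (14.8, 5.1) in frame 2.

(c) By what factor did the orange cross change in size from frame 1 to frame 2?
0.6×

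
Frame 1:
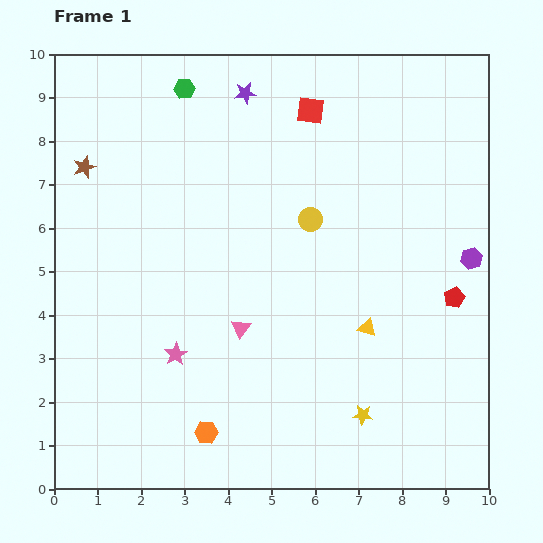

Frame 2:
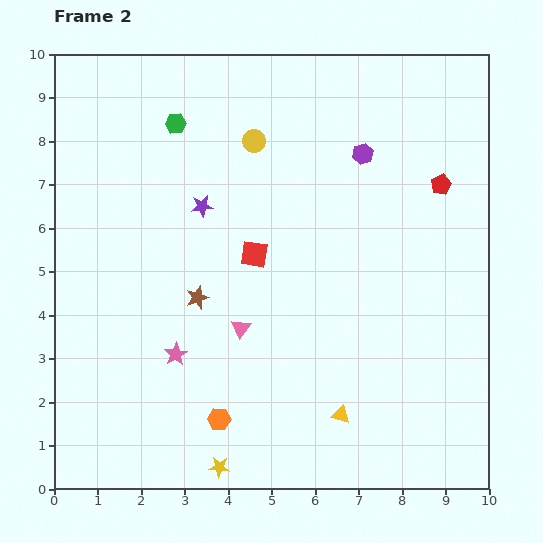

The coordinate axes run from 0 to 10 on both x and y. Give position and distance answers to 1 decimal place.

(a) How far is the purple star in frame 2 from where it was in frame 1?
2.8

The purple star moved from (4.4, 9.1) to (3.4, 6.5), a distance of √(1.0² + 2.6²) ≈ 2.8.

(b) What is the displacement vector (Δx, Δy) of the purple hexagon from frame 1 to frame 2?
(-2.5, 2.4)

The purple hexagon was at (9.6, 5.3) in frame 1 and (7.1, 7.7) in frame 2.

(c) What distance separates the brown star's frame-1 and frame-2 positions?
4.0

The brown star moved from (0.7, 7.4) to (3.3, 4.4), a distance of √(2.6² + 3.0²) ≈ 4.0.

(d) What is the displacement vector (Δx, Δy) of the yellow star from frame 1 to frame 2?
(-3.3, -1.2)

The yellow star was at (7.1, 1.7) in frame 1 and (3.8, 0.5) in frame 2.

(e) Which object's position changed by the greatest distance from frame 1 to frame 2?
the brown star

(moved 4.0; next 3.5)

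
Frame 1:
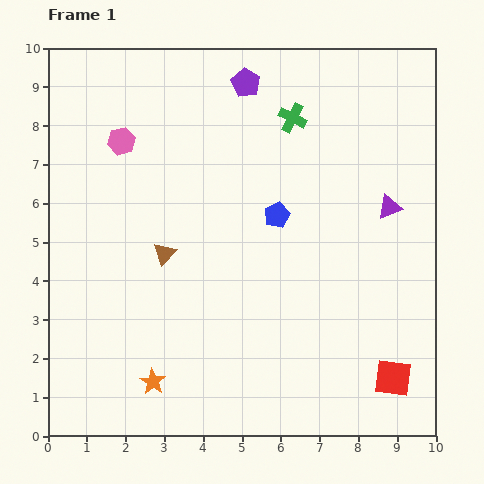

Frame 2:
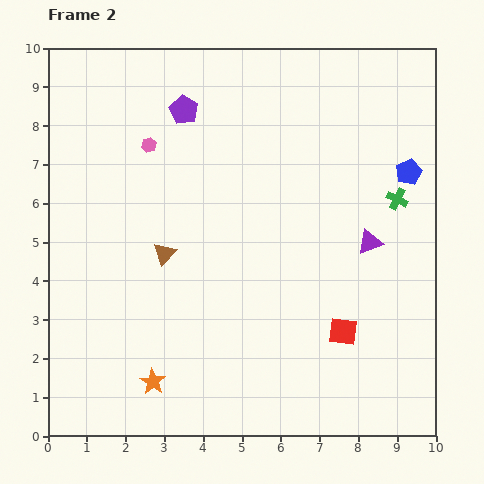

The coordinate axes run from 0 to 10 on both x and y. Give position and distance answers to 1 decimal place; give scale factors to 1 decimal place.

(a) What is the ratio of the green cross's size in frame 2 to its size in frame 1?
0.7×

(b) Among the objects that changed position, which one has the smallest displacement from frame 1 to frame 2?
the pink hexagon

(moved 0.7)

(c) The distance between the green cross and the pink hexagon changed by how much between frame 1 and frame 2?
+2.2

Distance in frame 1: 4.4. Distance in frame 2: 6.6.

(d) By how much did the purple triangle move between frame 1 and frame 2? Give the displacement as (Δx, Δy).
(-0.5, -0.9)

The purple triangle was at (8.8, 5.9) in frame 1 and (8.3, 5.0) in frame 2.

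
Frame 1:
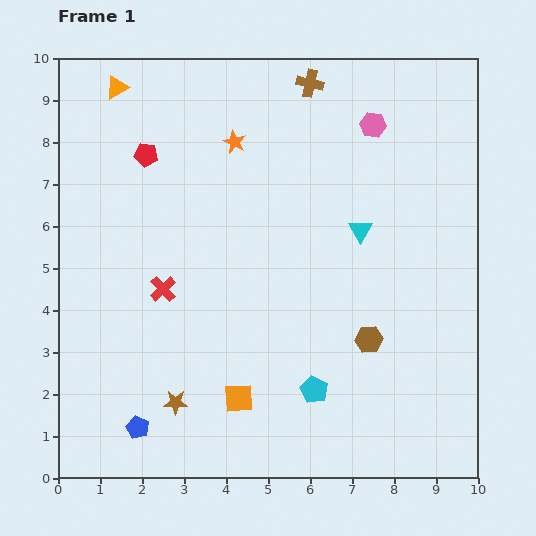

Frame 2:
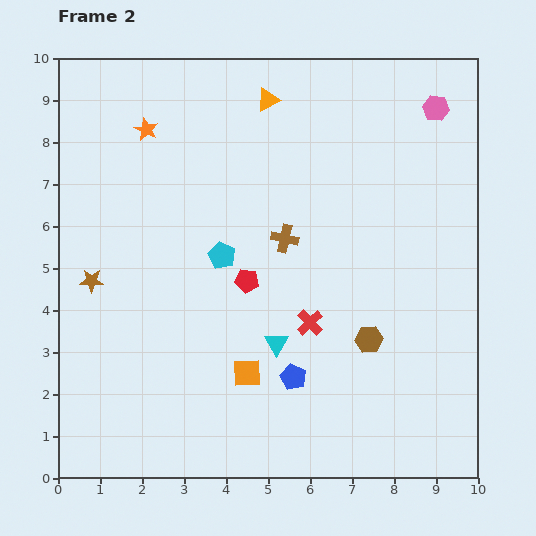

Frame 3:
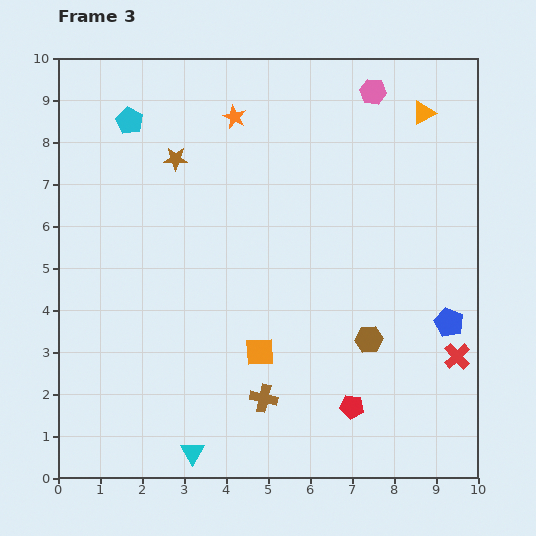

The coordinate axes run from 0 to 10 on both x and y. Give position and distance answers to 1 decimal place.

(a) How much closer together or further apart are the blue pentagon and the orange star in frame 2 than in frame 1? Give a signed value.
-0.3

Distance in frame 1: 7.2. Distance in frame 2: 6.9.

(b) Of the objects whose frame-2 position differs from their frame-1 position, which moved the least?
the orange square

(moved 0.6)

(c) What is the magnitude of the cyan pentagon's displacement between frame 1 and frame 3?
7.8

The cyan pentagon moved from (6.1, 2.1) to (1.7, 8.5), a distance of √(4.4² + 6.4²) ≈ 7.8.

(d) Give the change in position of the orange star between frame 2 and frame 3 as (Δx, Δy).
(2.1, 0.3)

The orange star was at (2.1, 8.3) in frame 2 and (4.2, 8.6) in frame 3.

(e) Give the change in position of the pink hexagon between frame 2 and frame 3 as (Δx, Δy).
(-1.5, 0.4)

The pink hexagon was at (9.0, 8.8) in frame 2 and (7.5, 9.2) in frame 3.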